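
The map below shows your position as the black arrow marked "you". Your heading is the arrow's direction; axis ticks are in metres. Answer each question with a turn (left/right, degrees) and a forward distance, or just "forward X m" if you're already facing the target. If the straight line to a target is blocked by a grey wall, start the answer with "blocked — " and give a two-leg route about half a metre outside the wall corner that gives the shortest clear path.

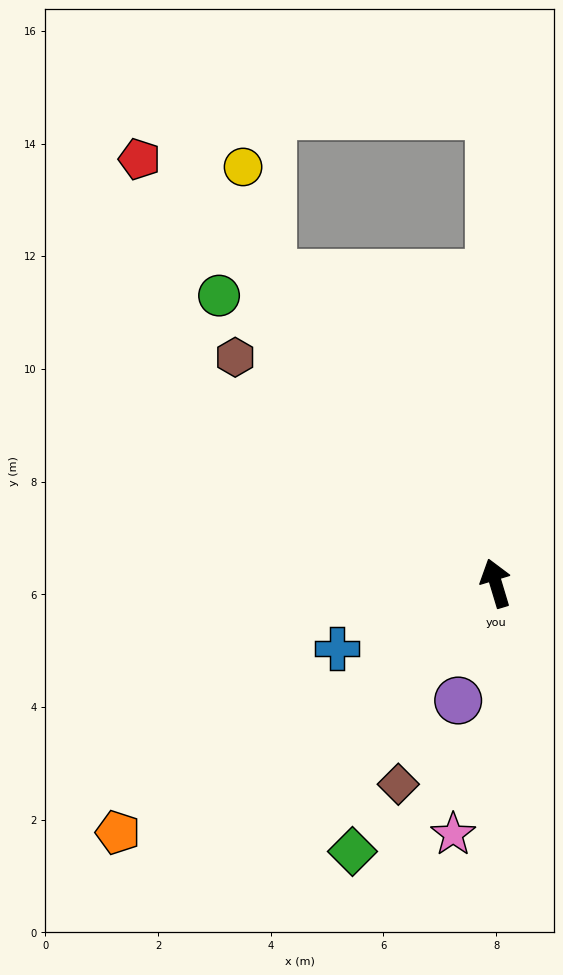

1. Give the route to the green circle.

turn left 27°, forward 7.1 m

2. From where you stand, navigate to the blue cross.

turn left 96°, forward 3.0 m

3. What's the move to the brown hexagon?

turn left 32°, forward 6.1 m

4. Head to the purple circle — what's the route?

turn left 146°, forward 2.2 m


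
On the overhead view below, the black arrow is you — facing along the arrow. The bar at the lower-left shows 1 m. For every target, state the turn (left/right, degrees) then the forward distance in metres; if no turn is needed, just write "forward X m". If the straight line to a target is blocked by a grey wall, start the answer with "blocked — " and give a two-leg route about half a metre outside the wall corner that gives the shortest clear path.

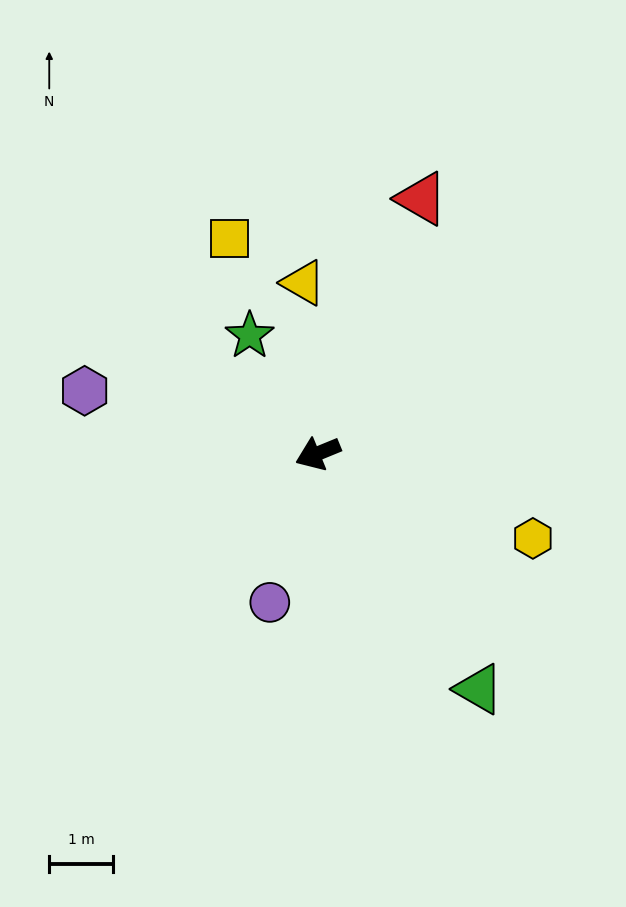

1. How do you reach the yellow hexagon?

turn left 136°, forward 3.6 m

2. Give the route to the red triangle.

turn right 134°, forward 4.3 m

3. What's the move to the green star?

turn right 82°, forward 2.1 m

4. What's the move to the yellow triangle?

turn right 107°, forward 2.7 m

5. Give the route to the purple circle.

turn left 50°, forward 2.5 m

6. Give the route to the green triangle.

turn left 102°, forward 4.5 m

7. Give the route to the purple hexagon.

turn right 37°, forward 3.8 m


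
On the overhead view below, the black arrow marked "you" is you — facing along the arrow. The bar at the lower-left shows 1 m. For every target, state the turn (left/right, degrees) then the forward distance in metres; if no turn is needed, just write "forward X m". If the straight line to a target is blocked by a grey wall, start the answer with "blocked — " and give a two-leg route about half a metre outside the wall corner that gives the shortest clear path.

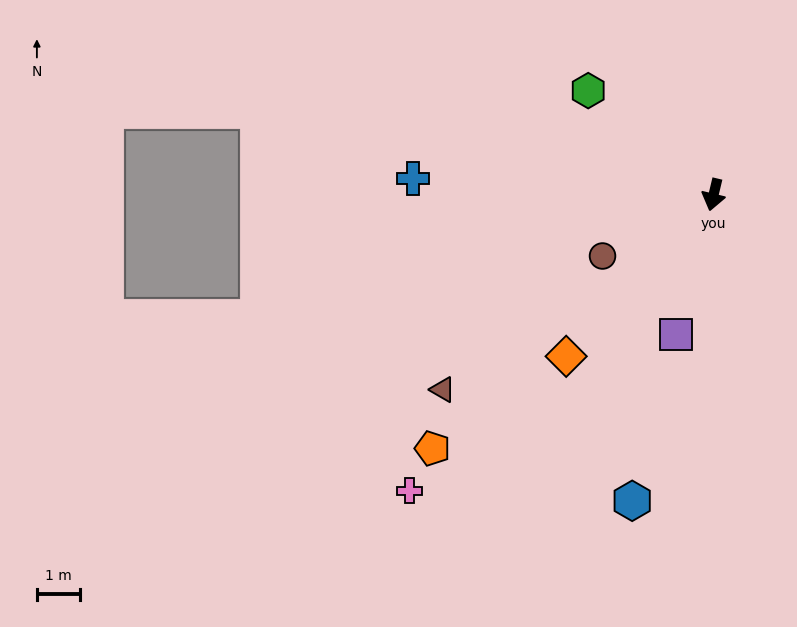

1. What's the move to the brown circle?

turn right 48°, forward 3.0 m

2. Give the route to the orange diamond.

turn right 29°, forward 5.1 m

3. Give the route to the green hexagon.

turn right 116°, forward 3.8 m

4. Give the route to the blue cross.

turn right 80°, forward 7.0 m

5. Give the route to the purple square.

forward 3.4 m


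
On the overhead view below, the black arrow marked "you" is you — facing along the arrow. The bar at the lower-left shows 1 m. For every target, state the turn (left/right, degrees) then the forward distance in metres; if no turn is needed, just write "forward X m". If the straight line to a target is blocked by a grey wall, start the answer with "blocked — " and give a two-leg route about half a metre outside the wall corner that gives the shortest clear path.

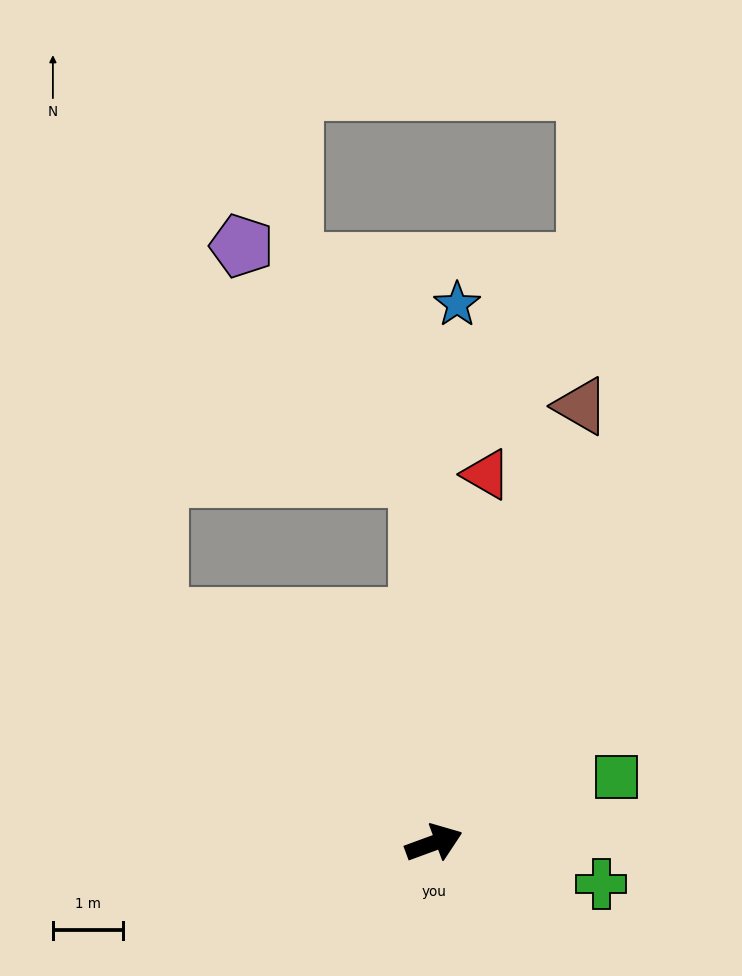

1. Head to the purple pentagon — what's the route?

blocked — turn left 72°, forward 5.2 m, then turn left 35°, forward 4.2 m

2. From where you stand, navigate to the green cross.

turn right 34°, forward 2.5 m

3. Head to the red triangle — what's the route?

turn left 62°, forward 5.3 m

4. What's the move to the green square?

forward 2.8 m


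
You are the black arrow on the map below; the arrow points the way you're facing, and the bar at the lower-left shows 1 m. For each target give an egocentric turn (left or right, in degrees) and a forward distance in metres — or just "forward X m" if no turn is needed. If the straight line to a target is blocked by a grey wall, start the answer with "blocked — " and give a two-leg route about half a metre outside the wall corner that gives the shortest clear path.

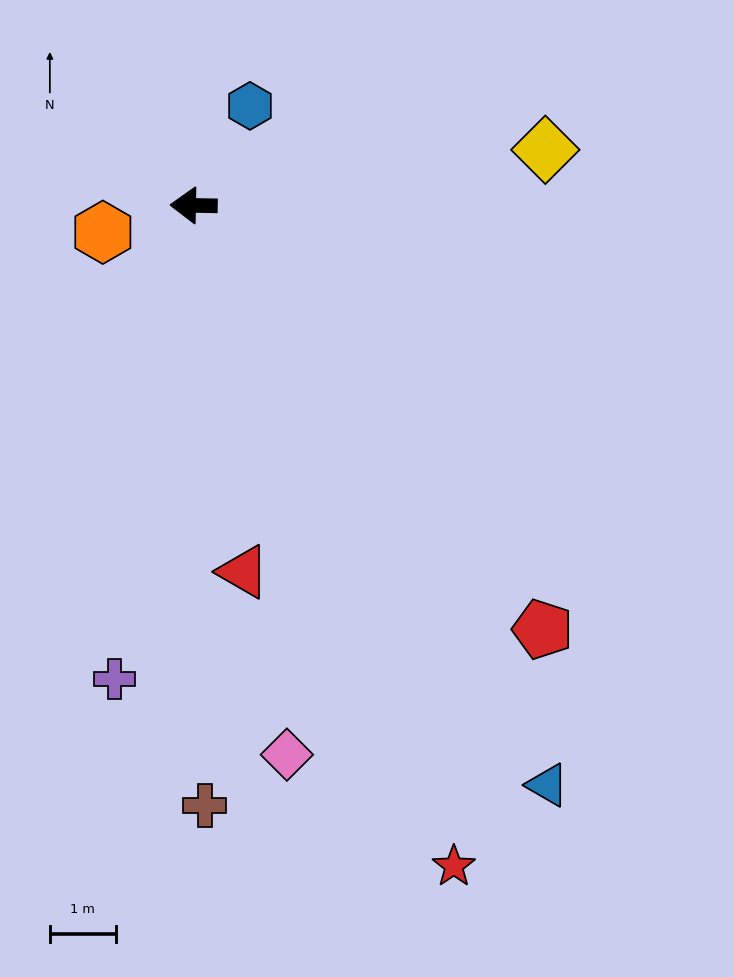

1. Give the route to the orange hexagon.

turn left 18°, forward 1.4 m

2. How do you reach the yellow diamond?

turn right 170°, forward 5.4 m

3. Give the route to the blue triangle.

turn left 123°, forward 10.3 m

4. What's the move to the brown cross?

turn left 92°, forward 9.1 m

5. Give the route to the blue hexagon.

turn right 118°, forward 1.7 m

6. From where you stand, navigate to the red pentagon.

turn left 131°, forward 8.3 m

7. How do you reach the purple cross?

turn left 82°, forward 7.3 m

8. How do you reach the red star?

turn left 113°, forward 10.8 m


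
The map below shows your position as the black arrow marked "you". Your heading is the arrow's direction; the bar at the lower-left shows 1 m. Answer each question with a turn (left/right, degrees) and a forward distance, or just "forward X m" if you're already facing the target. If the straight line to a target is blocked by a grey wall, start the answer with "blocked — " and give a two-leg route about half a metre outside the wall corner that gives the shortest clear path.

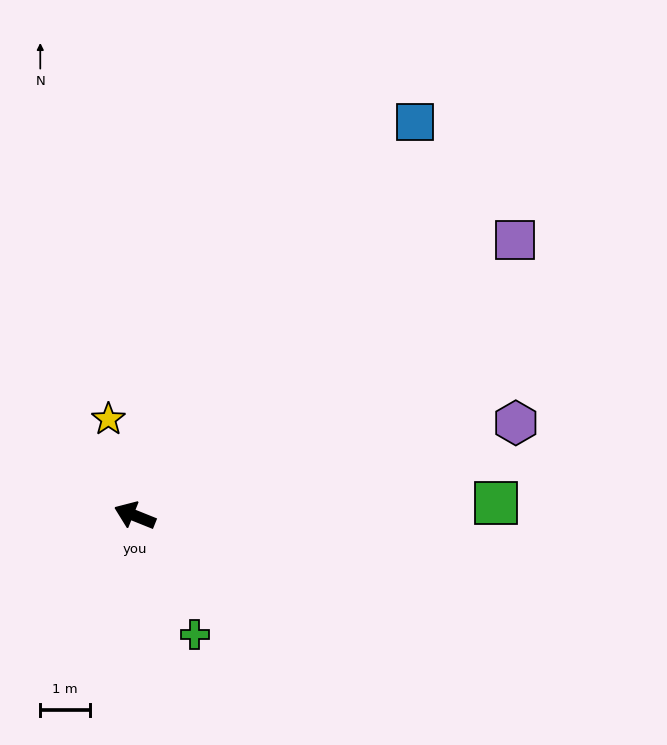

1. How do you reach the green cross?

turn left 139°, forward 2.7 m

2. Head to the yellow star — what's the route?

turn right 53°, forward 2.0 m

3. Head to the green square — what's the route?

turn right 156°, forward 7.3 m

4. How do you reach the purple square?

turn right 122°, forward 9.5 m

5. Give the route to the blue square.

turn right 104°, forward 9.8 m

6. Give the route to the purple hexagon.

turn right 144°, forward 7.9 m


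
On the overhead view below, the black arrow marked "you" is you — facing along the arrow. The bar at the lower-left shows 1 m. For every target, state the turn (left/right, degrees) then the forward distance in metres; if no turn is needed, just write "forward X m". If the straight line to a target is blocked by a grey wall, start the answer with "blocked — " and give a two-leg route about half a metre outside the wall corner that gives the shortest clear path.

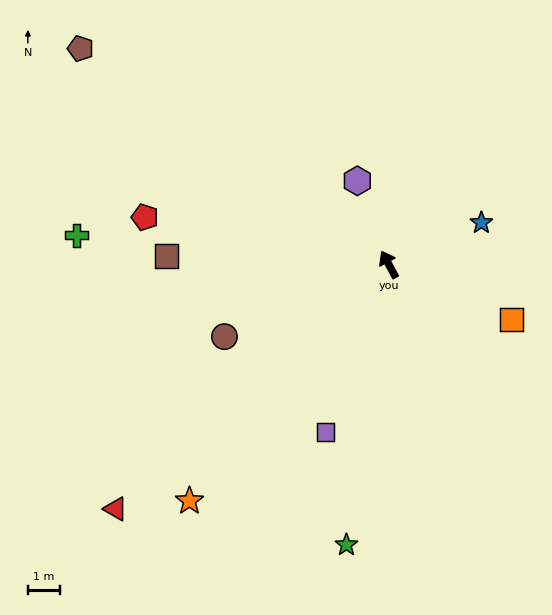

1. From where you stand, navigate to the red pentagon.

turn left 51°, forward 7.8 m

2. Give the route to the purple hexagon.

turn right 8°, forward 2.8 m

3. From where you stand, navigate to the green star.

turn left 143°, forward 8.9 m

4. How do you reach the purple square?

turn left 131°, forward 5.6 m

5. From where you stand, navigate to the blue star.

turn right 94°, forward 3.2 m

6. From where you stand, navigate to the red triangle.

turn left 104°, forward 11.6 m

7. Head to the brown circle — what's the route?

turn left 85°, forward 5.7 m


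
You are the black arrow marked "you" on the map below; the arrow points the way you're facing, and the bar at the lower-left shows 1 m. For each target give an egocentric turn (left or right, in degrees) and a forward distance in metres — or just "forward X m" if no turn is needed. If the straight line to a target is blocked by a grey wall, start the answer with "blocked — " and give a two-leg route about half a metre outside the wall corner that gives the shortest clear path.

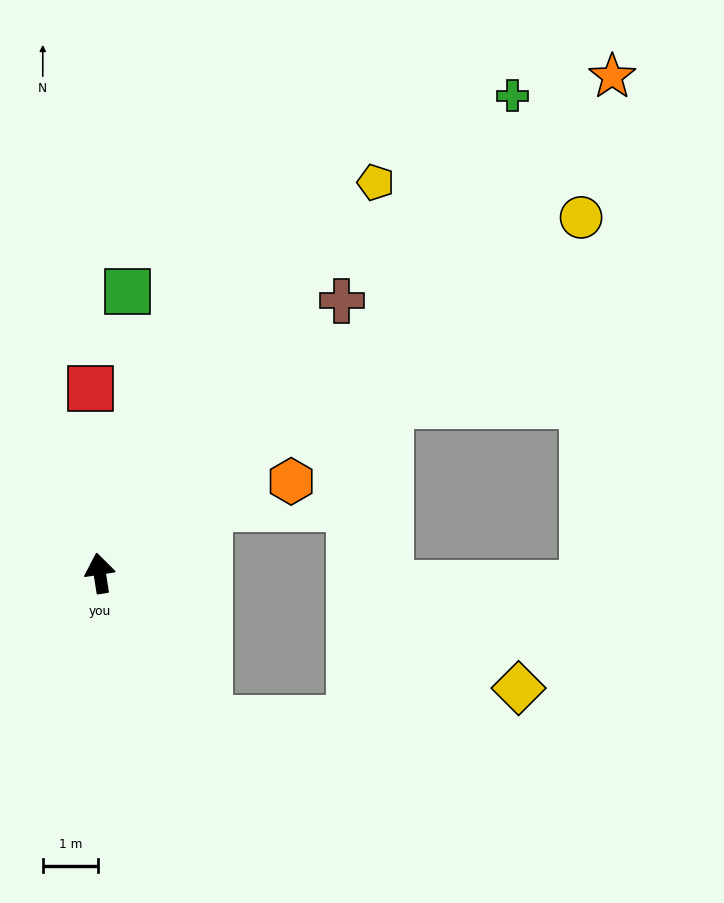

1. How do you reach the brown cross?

turn right 50°, forward 6.6 m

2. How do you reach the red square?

turn right 6°, forward 3.4 m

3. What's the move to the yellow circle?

turn right 62°, forward 10.9 m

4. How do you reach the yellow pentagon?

turn right 44°, forward 8.7 m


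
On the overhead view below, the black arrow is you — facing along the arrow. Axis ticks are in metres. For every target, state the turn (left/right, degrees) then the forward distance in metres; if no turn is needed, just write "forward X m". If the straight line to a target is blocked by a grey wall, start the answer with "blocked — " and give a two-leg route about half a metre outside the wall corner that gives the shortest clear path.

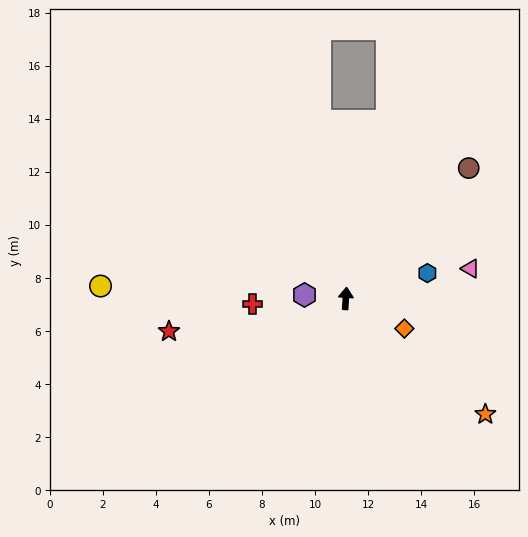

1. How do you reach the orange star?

turn right 126°, forward 6.8 m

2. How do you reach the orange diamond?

turn right 113°, forward 2.5 m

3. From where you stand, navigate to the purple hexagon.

turn left 89°, forward 1.6 m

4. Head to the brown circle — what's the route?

turn right 40°, forward 6.8 m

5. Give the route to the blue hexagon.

turn right 69°, forward 3.2 m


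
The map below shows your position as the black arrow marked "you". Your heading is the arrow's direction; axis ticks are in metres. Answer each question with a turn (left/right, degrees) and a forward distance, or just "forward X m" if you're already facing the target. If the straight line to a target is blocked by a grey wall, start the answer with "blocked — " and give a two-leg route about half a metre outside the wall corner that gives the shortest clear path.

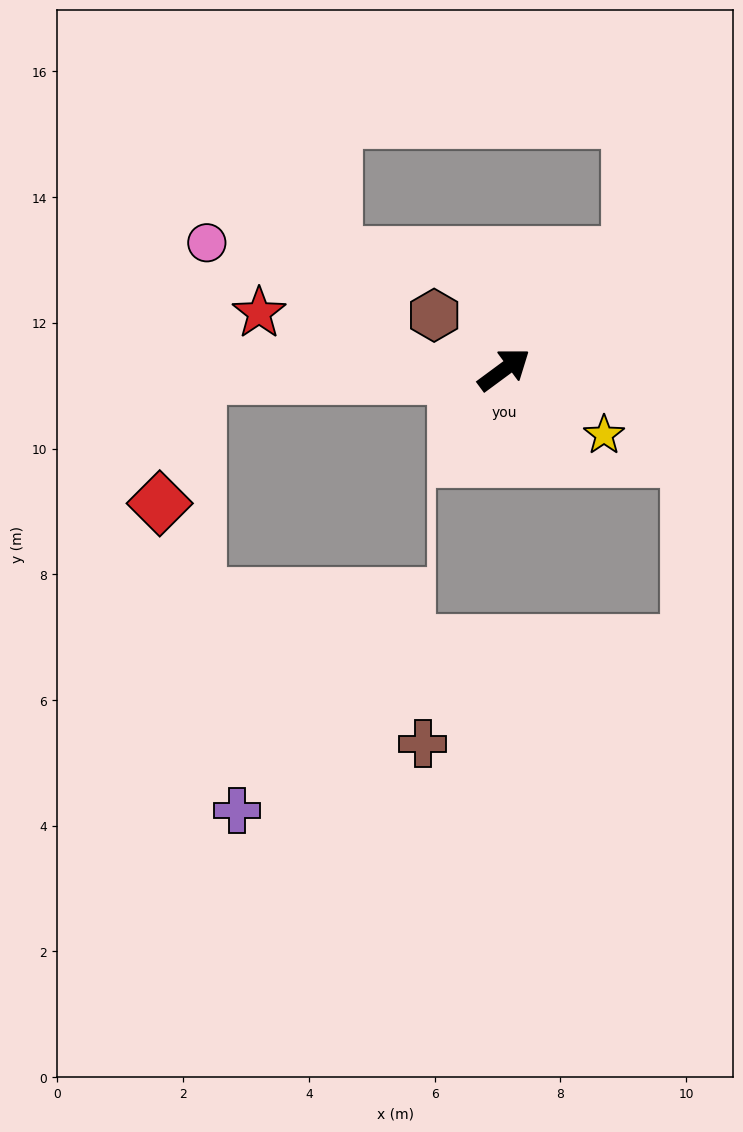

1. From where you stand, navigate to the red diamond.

blocked — turn left 145°, forward 4.9 m, then turn left 71°, forward 2.1 m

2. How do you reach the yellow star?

turn right 70°, forward 1.9 m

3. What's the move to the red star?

turn left 131°, forward 4.0 m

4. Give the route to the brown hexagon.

turn left 106°, forward 1.4 m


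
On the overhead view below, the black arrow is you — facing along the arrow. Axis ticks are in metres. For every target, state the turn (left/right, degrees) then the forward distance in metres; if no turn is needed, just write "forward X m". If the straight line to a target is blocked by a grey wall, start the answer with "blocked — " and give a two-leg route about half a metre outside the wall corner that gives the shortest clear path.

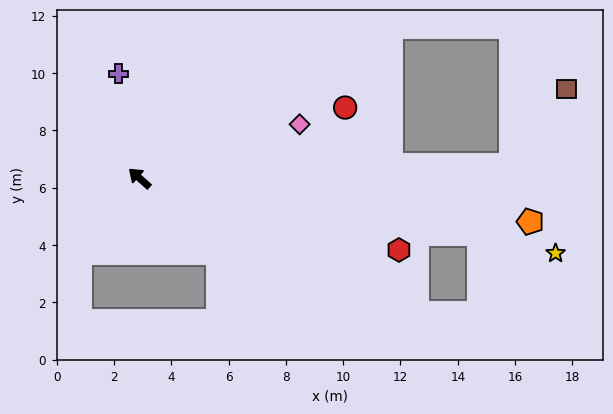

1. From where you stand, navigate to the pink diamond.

turn right 120°, forward 5.9 m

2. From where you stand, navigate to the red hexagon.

turn right 154°, forward 9.4 m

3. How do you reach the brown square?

blocked — turn right 136°, forward 13.0 m, then turn left 52°, forward 3.3 m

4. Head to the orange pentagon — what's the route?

turn right 145°, forward 13.7 m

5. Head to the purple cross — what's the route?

turn right 37°, forward 3.7 m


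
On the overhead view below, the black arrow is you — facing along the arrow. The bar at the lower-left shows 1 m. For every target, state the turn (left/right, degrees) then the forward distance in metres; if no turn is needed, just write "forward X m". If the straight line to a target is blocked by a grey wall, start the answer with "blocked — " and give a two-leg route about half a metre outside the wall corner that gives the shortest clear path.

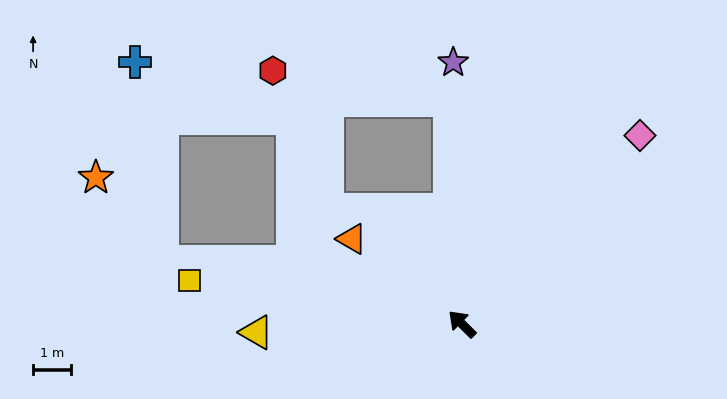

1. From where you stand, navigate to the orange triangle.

turn left 7°, forward 3.6 m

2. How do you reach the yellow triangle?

turn left 47°, forward 5.4 m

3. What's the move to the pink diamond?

turn right 89°, forward 6.8 m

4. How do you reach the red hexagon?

blocked — turn right 42°, forward 5.8 m, then turn left 77°, forward 4.7 m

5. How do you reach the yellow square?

turn left 36°, forward 7.2 m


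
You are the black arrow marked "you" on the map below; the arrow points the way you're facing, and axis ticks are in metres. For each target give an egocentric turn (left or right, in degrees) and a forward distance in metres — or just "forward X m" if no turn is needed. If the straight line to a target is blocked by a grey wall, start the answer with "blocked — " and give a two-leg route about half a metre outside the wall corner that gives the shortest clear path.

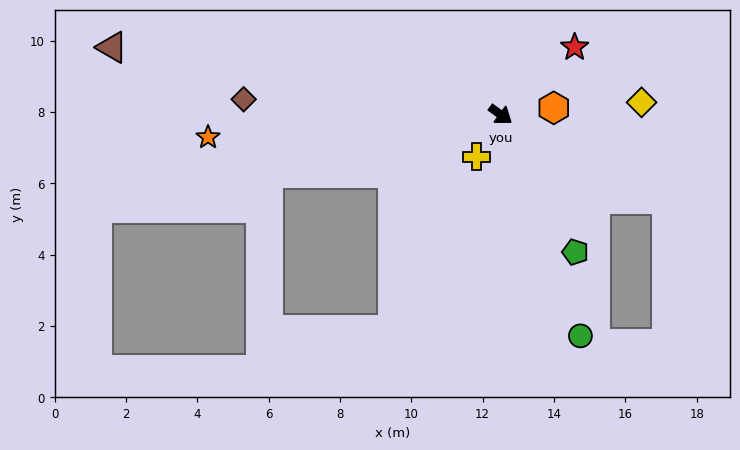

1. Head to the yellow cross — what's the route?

turn right 83°, forward 1.4 m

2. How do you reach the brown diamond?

turn right 147°, forward 7.2 m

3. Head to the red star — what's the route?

turn left 79°, forward 2.8 m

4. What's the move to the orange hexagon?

turn left 44°, forward 1.5 m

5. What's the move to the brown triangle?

turn right 154°, forward 11.1 m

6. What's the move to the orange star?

turn right 139°, forward 8.2 m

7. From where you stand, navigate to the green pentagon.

turn right 25°, forward 4.4 m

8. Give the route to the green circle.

turn right 34°, forward 6.6 m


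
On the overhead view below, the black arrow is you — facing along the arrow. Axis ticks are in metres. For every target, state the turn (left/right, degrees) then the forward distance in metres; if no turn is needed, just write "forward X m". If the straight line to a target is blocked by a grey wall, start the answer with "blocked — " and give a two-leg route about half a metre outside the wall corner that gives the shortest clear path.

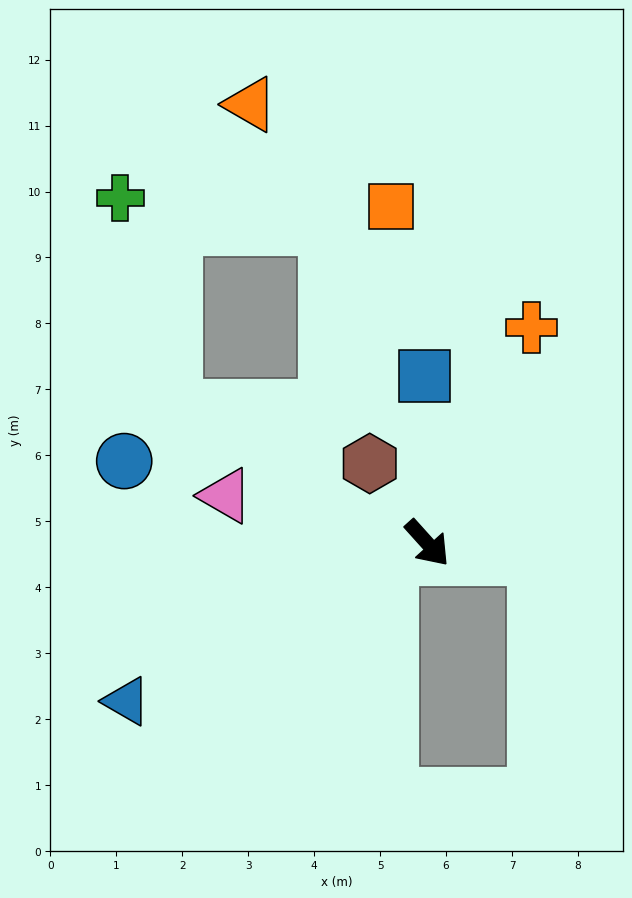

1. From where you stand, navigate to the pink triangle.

turn right 145°, forward 3.1 m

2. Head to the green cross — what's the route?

blocked — turn right 160°, forward 4.3 m, then turn right 47°, forward 3.3 m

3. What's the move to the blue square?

turn left 139°, forward 2.5 m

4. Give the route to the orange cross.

turn left 112°, forward 3.6 m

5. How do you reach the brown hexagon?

turn left 174°, forward 1.5 m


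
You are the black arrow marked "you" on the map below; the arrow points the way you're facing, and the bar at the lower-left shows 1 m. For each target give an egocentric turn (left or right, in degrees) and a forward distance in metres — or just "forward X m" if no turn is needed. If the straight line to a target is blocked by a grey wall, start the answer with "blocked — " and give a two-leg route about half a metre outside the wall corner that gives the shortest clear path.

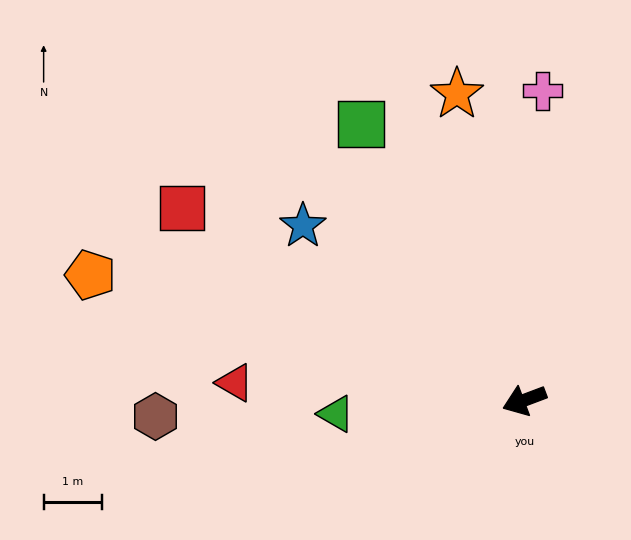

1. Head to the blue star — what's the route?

turn right 59°, forward 4.9 m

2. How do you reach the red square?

turn right 50°, forward 6.8 m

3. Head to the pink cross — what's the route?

turn right 114°, forward 5.3 m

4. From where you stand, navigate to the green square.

turn right 80°, forward 5.5 m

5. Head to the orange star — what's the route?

turn right 98°, forward 5.4 m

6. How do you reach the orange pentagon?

turn right 37°, forward 7.8 m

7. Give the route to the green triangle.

turn right 17°, forward 3.3 m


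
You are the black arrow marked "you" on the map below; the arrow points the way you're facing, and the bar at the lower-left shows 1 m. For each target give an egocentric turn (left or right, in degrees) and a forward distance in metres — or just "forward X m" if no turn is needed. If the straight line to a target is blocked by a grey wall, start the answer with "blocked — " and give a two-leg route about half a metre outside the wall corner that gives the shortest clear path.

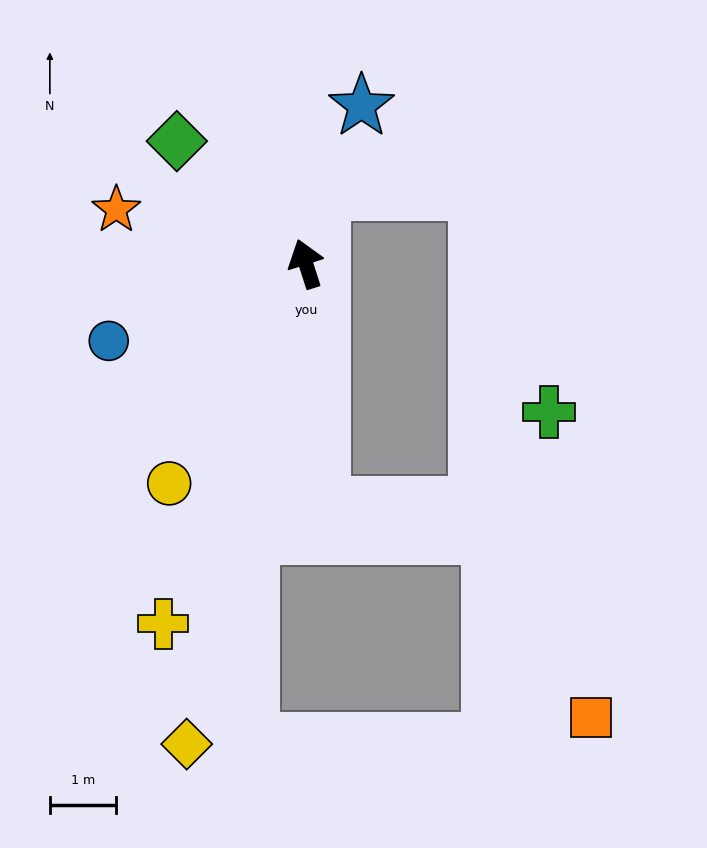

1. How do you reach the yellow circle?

turn left 130°, forward 3.9 m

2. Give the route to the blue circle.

turn left 94°, forward 3.2 m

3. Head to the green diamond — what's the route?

turn left 29°, forward 2.7 m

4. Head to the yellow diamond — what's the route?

turn left 148°, forward 7.5 m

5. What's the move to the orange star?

turn left 56°, forward 3.0 m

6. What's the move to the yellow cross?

turn left 141°, forward 5.8 m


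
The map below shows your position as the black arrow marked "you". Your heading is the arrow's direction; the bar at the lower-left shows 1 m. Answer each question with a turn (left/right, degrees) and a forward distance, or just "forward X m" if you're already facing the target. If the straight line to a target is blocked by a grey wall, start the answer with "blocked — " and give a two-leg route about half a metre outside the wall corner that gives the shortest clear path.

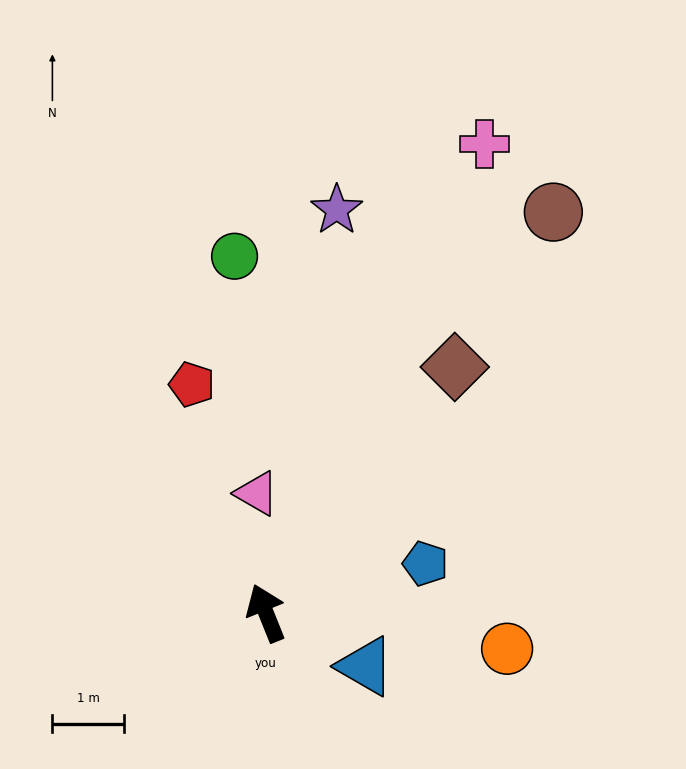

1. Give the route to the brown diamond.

turn right 59°, forward 4.3 m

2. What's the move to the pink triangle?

turn right 17°, forward 1.7 m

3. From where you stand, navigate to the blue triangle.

turn right 140°, forward 1.6 m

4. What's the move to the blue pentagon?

turn right 95°, forward 2.3 m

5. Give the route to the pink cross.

turn right 47°, forward 7.2 m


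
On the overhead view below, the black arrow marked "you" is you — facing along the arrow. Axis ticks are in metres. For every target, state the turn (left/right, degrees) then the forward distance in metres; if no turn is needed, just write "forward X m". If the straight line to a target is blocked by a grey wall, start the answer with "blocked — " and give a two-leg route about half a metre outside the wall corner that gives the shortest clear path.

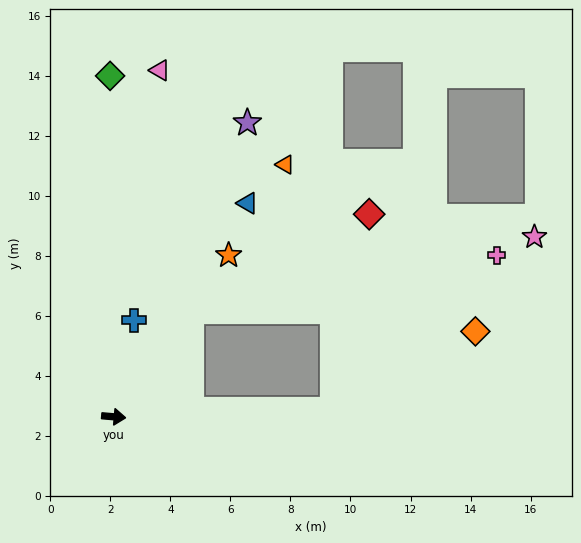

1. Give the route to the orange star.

turn left 59°, forward 6.6 m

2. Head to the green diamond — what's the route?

turn left 95°, forward 11.4 m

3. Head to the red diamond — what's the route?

blocked — turn left 58°, forward 4.4 m, then turn right 24°, forward 6.8 m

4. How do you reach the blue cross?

turn left 83°, forward 3.3 m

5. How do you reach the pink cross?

blocked — turn left 58°, forward 4.4 m, then turn right 43°, forward 10.3 m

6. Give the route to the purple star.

turn left 70°, forward 10.8 m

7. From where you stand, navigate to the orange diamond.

blocked — turn left 7°, forward 7.3 m, then turn left 26°, forward 5.4 m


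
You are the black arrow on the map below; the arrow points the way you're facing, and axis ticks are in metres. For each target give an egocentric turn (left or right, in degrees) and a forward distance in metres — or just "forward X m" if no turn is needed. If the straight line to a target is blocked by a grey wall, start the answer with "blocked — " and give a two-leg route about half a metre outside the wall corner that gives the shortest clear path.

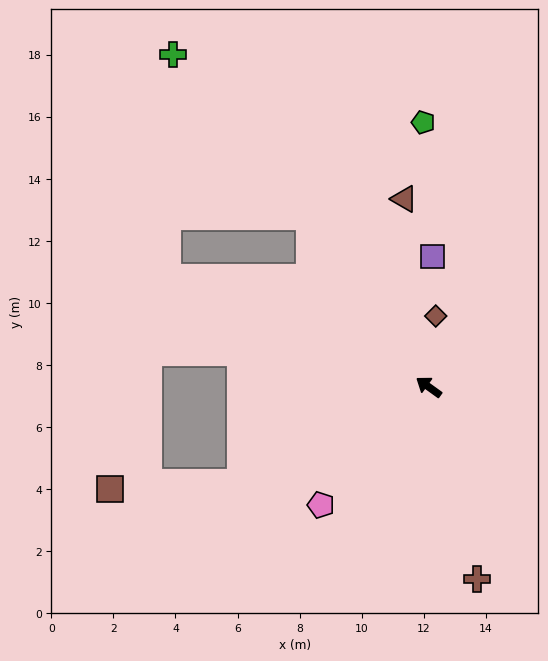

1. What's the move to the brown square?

blocked — turn left 62°, forward 6.8 m, then turn right 23°, forward 4.2 m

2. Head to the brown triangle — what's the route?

turn right 47°, forward 6.1 m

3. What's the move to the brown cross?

turn left 140°, forward 6.4 m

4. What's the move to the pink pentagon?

turn left 83°, forward 5.1 m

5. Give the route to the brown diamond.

turn right 60°, forward 2.3 m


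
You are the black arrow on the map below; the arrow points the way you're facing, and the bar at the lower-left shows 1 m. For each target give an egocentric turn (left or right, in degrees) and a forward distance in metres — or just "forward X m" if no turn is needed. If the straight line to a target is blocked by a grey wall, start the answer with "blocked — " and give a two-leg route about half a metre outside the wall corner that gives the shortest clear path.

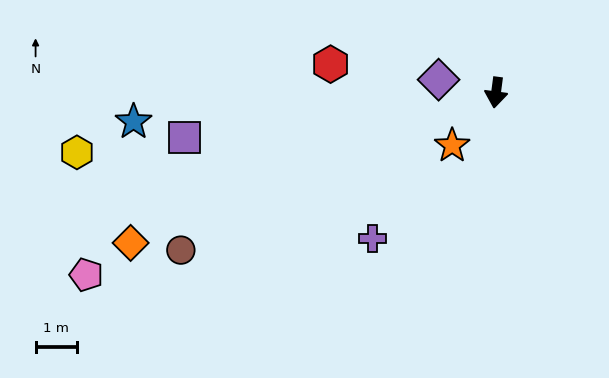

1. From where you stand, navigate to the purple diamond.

turn right 95°, forward 1.4 m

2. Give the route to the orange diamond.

turn right 60°, forward 9.6 m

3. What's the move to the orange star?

turn right 32°, forward 1.7 m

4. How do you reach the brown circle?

turn right 56°, forward 8.5 m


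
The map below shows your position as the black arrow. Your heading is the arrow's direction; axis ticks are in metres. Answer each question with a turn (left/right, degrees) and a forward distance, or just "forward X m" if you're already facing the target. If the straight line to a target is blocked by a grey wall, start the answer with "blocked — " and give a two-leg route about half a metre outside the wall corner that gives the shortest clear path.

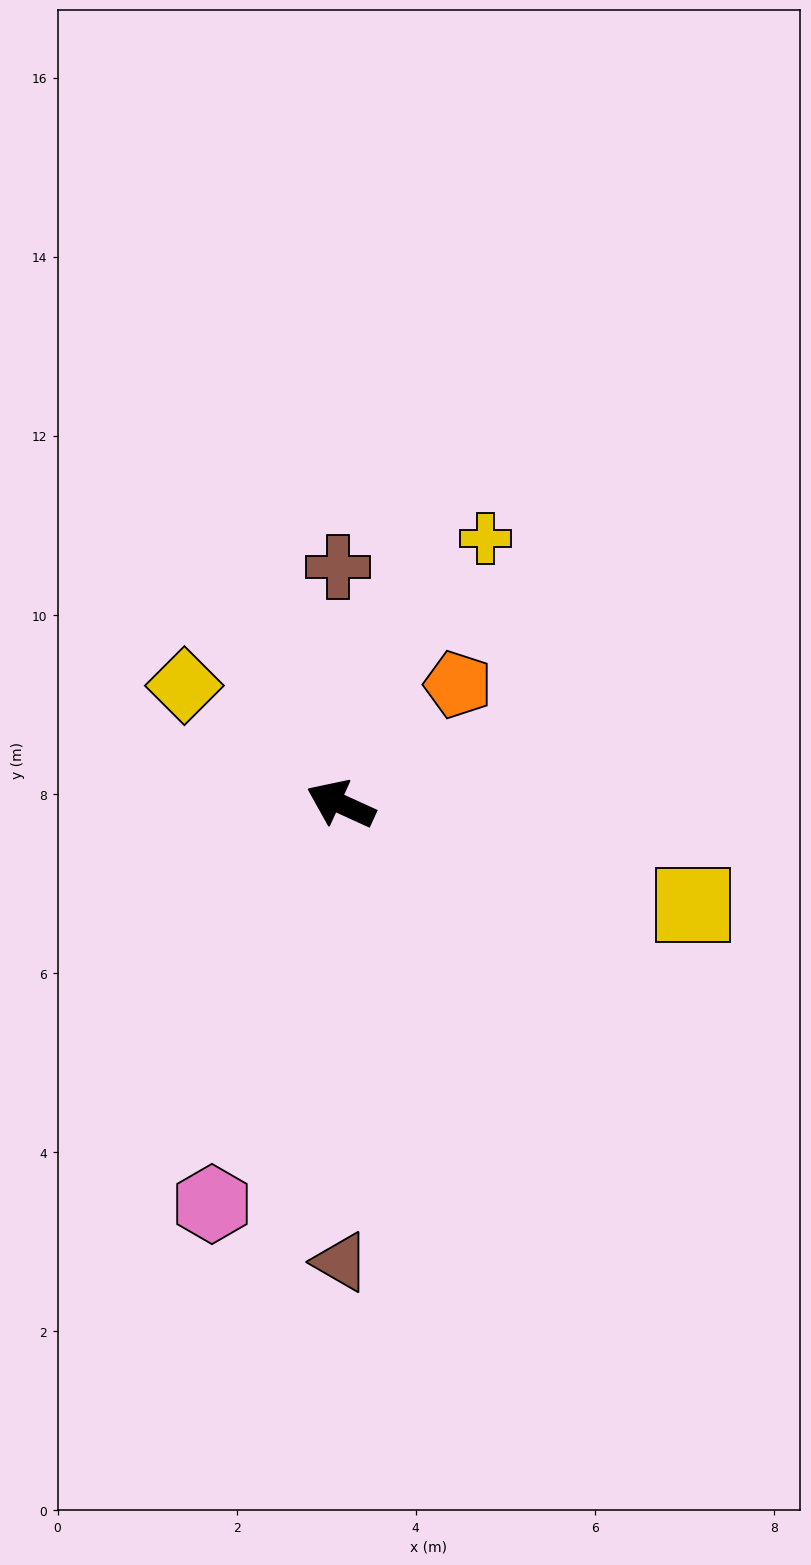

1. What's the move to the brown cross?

turn right 65°, forward 2.6 m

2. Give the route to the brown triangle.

turn left 115°, forward 5.1 m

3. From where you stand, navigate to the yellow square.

turn right 171°, forward 4.1 m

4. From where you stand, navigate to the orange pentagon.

turn right 110°, forward 1.9 m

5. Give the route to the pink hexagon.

turn left 97°, forward 4.7 m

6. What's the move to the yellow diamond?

turn right 13°, forward 2.2 m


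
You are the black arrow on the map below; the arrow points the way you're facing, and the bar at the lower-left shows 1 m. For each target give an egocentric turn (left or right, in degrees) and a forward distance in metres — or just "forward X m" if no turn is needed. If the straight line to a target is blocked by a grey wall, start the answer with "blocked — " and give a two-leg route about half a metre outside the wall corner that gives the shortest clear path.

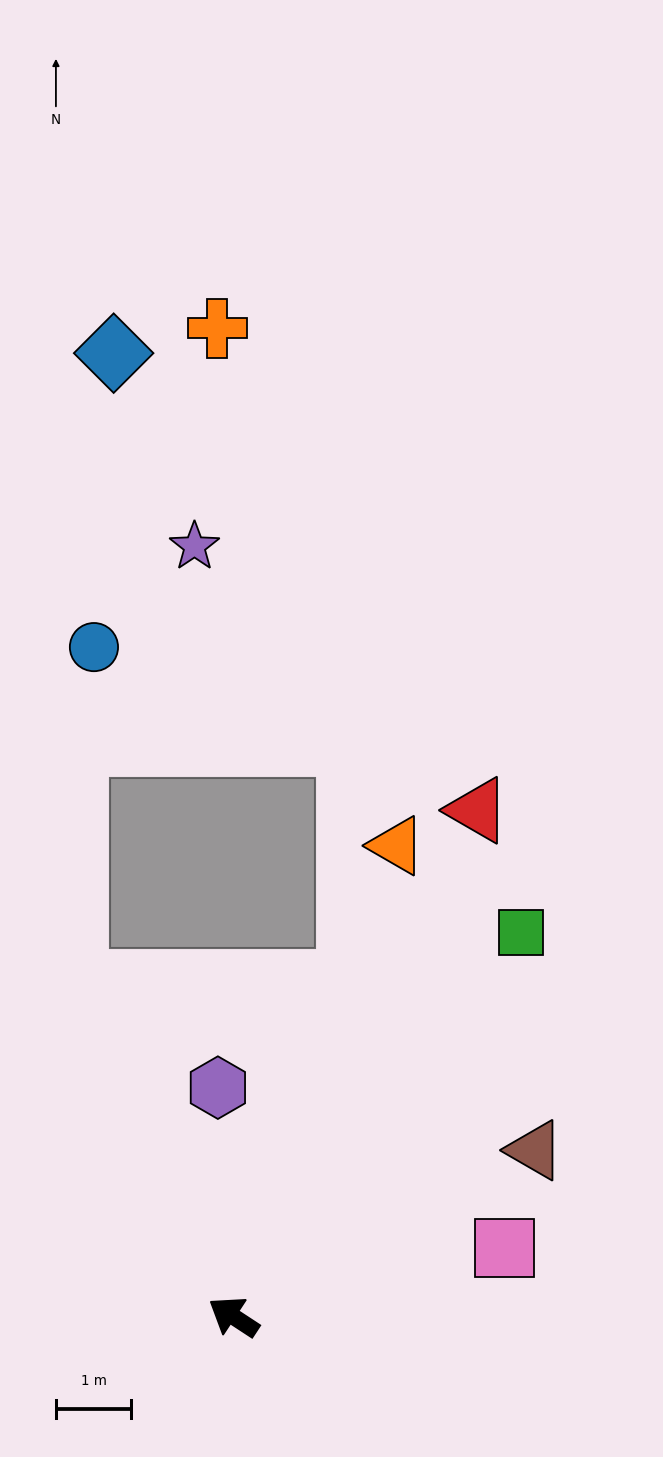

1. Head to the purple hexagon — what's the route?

turn right 53°, forward 3.1 m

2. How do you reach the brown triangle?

turn right 118°, forward 4.6 m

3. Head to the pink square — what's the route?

turn right 133°, forward 3.7 m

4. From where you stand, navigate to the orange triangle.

turn right 76°, forward 6.6 m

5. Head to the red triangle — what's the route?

turn right 82°, forward 7.5 m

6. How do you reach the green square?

turn right 94°, forward 6.4 m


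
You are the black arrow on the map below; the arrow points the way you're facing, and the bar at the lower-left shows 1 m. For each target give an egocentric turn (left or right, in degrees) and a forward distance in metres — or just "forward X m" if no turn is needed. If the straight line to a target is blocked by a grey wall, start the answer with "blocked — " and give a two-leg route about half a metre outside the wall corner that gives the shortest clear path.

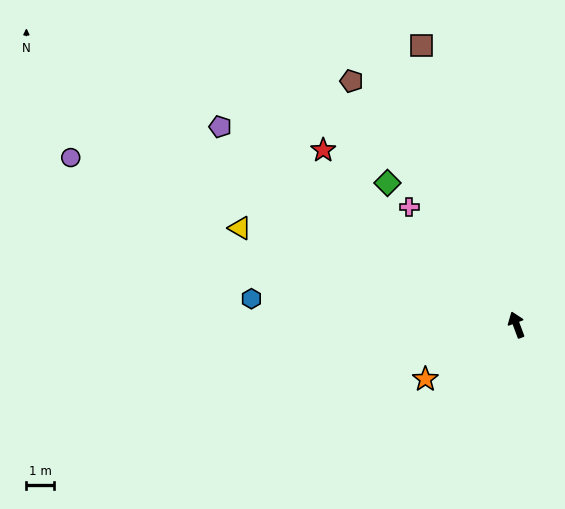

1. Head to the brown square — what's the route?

forward 10.5 m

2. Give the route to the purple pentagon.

turn left 36°, forward 12.7 m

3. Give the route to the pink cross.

turn left 22°, forward 5.7 m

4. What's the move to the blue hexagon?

turn left 64°, forward 9.5 m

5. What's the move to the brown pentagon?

turn left 14°, forward 10.5 m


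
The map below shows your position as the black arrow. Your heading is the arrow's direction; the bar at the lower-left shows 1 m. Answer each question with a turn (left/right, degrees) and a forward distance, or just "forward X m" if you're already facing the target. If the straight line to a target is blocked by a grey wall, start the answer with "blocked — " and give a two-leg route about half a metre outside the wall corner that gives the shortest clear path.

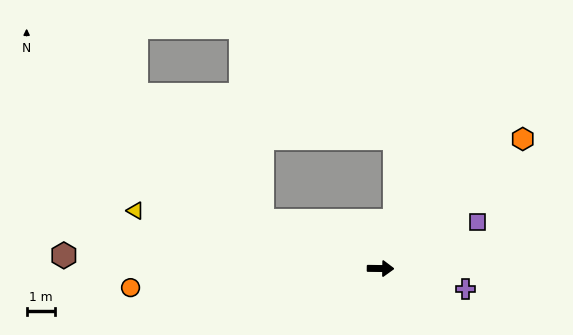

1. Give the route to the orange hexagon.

turn left 43°, forward 6.9 m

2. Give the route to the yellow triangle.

turn left 167°, forward 9.0 m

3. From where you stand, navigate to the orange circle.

turn right 175°, forward 8.9 m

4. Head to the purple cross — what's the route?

turn right 13°, forward 3.1 m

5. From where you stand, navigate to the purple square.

turn left 27°, forward 3.8 m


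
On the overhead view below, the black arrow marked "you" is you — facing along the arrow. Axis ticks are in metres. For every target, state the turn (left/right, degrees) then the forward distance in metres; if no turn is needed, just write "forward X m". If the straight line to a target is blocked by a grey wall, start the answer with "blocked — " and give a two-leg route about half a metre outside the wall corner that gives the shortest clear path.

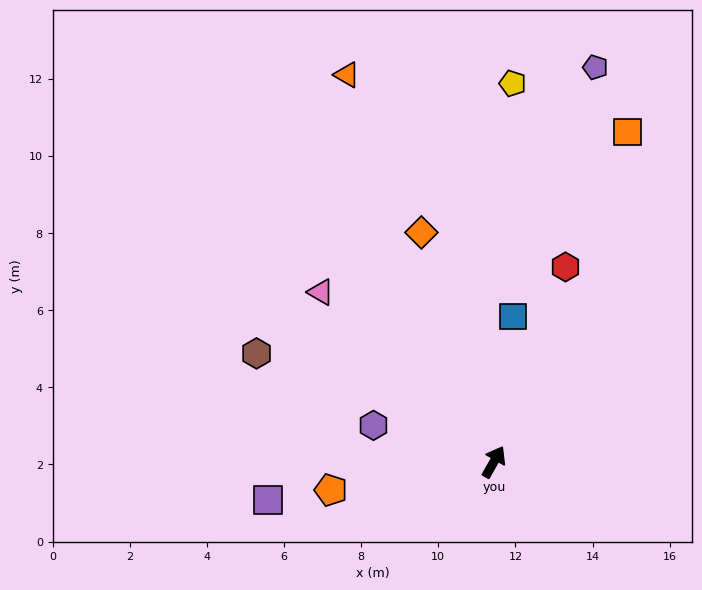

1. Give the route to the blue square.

turn left 22°, forward 3.8 m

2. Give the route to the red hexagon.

turn left 10°, forward 5.4 m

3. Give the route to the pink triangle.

turn left 75°, forward 6.3 m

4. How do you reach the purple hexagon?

turn left 103°, forward 3.3 m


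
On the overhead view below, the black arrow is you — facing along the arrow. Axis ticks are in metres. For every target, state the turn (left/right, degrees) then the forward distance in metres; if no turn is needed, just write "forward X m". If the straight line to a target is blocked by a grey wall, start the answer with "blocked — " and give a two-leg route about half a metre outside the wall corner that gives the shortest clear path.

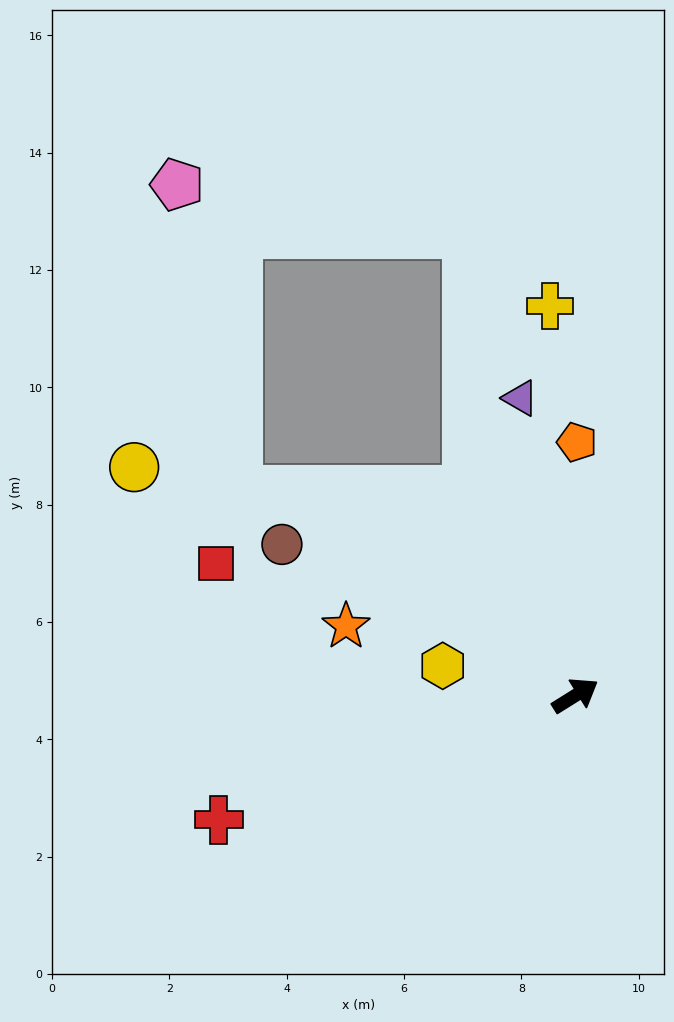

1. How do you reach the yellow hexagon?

turn left 135°, forward 2.3 m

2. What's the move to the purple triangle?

turn left 68°, forward 5.2 m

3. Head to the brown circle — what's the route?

turn left 121°, forward 5.6 m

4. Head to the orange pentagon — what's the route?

turn left 58°, forward 4.3 m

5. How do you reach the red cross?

turn left 167°, forward 6.4 m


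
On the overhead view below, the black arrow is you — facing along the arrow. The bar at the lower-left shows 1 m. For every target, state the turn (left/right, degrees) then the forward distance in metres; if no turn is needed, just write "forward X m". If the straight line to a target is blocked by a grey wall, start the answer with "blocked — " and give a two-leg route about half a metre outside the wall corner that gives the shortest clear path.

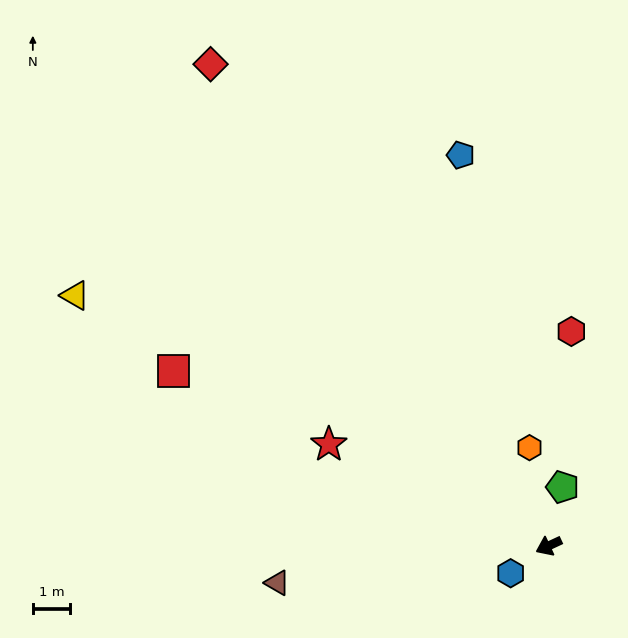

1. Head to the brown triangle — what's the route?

turn right 17°, forward 7.4 m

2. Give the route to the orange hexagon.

turn right 104°, forward 2.7 m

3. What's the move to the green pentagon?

turn right 128°, forward 1.6 m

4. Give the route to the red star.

turn right 50°, forward 6.5 m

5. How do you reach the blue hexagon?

turn left 11°, forward 1.3 m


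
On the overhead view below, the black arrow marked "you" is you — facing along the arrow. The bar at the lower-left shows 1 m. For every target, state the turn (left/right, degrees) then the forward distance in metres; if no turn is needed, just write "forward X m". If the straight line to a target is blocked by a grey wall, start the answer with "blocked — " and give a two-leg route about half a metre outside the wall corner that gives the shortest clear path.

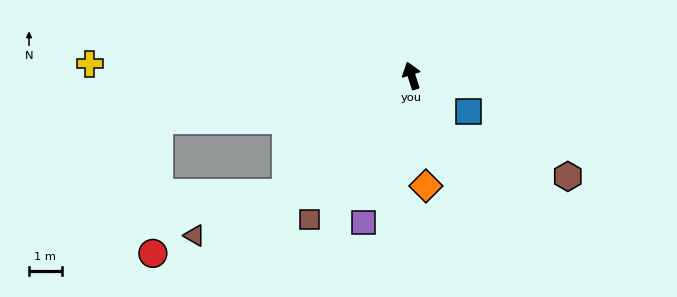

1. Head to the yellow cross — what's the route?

turn left 70°, forward 9.8 m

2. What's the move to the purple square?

turn left 144°, forward 4.7 m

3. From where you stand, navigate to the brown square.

turn left 127°, forward 5.3 m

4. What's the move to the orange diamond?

turn left 170°, forward 3.4 m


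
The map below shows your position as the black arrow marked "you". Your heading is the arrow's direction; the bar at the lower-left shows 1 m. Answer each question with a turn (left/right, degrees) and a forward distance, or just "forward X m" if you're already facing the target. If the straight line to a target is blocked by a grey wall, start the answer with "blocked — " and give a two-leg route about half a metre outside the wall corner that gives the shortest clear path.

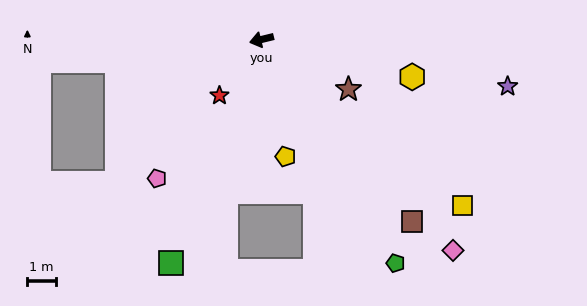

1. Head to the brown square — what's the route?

turn left 116°, forward 8.3 m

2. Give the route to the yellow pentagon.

turn left 88°, forward 4.2 m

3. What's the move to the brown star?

turn left 136°, forward 3.5 m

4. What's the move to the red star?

turn left 39°, forward 2.5 m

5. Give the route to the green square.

turn left 54°, forward 8.4 m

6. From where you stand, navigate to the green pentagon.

turn left 107°, forward 9.1 m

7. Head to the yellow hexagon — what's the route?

turn left 152°, forward 5.4 m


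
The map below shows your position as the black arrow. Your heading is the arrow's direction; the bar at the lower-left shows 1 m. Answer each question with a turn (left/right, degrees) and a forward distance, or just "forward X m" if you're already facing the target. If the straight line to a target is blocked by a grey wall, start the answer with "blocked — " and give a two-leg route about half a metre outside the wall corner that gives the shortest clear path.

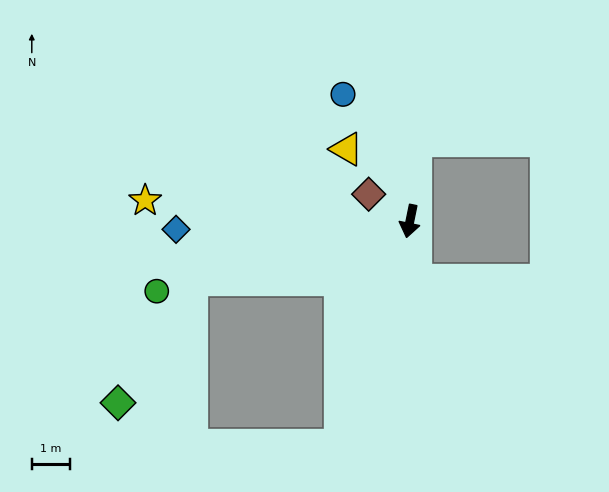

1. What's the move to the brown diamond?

turn right 112°, forward 1.3 m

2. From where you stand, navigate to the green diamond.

blocked — turn right 64°, forward 5.9 m, then turn left 45°, forward 3.8 m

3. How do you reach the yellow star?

turn right 83°, forward 7.0 m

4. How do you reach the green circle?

turn right 63°, forward 6.9 m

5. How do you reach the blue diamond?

turn right 76°, forward 6.1 m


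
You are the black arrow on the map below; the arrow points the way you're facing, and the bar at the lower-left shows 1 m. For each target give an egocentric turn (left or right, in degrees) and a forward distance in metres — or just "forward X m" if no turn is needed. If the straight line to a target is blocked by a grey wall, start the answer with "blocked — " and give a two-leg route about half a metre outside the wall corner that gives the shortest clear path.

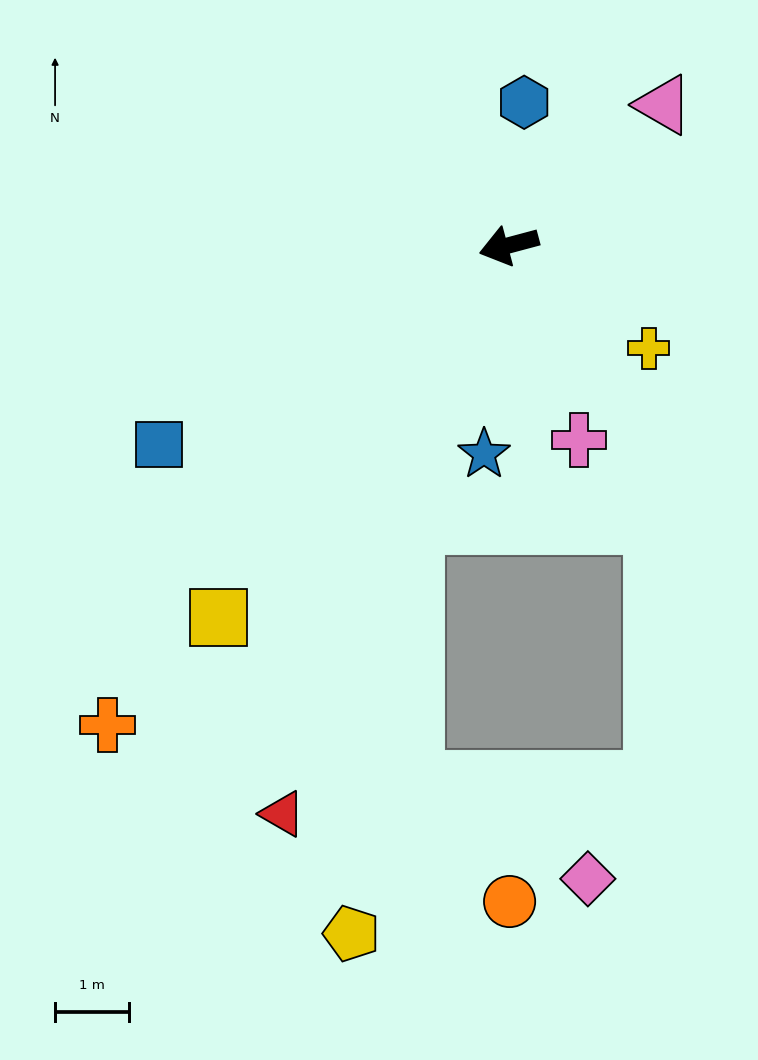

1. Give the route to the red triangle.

turn left 53°, forward 8.3 m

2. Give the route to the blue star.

turn left 68°, forward 2.8 m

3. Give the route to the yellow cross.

turn left 129°, forward 2.3 m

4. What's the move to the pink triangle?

turn right 153°, forward 2.8 m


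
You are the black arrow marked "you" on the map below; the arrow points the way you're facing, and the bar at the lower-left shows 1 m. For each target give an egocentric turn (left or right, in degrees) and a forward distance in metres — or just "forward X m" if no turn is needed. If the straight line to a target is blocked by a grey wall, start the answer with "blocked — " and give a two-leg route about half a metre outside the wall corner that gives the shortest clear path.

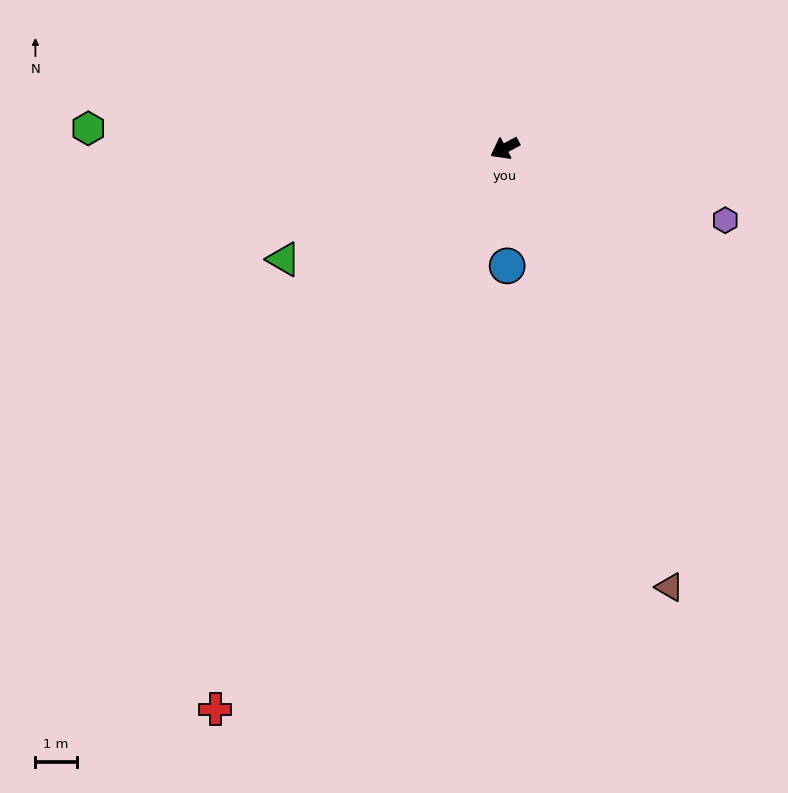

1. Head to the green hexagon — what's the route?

turn right 31°, forward 10.1 m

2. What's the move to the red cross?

turn left 35°, forward 15.2 m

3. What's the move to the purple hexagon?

turn left 134°, forward 5.6 m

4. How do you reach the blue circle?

turn left 63°, forward 2.8 m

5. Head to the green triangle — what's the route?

forward 6.0 m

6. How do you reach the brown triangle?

turn left 82°, forward 11.3 m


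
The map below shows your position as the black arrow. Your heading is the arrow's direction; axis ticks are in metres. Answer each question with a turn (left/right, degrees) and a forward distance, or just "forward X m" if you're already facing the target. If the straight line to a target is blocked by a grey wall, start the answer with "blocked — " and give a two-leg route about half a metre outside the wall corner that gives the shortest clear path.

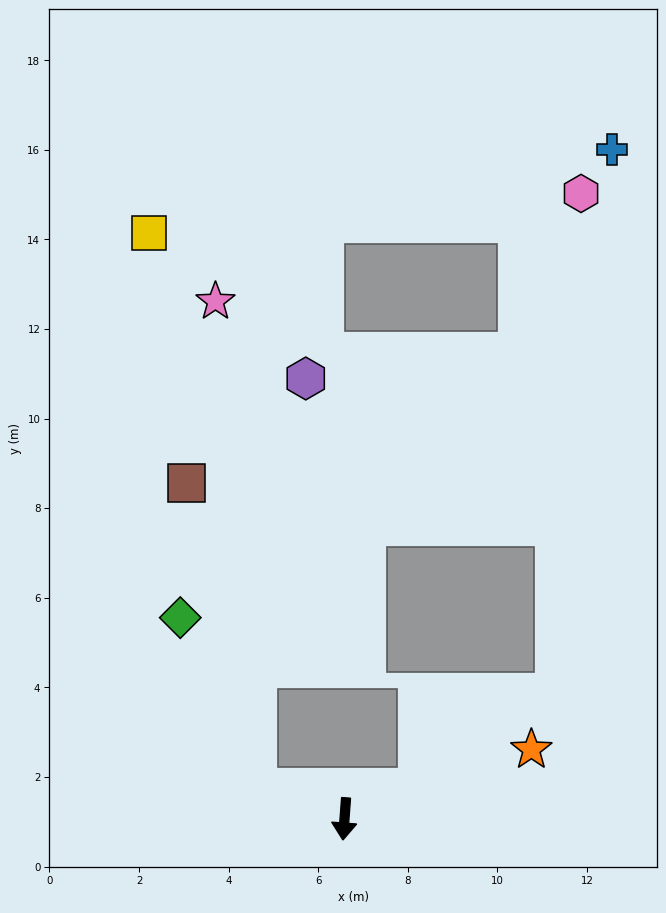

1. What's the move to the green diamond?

blocked — turn right 106°, forward 2.1 m, then turn right 45°, forward 4.2 m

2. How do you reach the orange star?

turn left 115°, forward 4.5 m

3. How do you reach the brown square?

blocked — turn right 106°, forward 2.1 m, then turn right 56°, forward 7.0 m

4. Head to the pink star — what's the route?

blocked — turn right 106°, forward 2.1 m, then turn right 65°, forward 10.9 m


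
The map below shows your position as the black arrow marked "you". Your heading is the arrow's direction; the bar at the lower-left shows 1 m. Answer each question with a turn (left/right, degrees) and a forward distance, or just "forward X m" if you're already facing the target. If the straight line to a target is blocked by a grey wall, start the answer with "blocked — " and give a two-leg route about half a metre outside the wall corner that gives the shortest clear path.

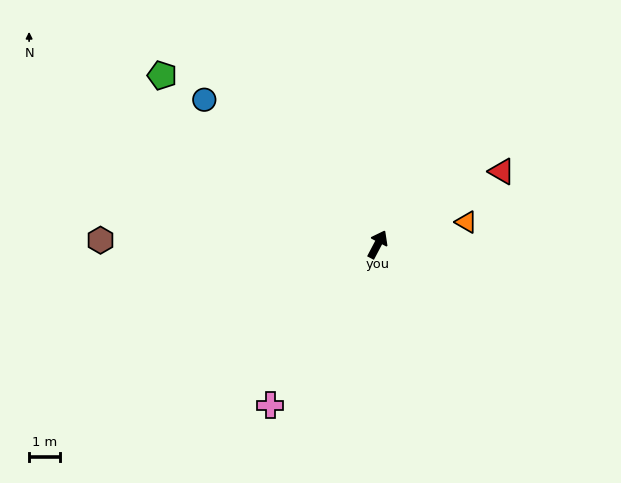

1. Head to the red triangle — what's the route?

turn right 32°, forward 4.6 m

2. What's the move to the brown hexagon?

turn left 117°, forward 8.9 m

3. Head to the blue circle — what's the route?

turn left 78°, forward 7.2 m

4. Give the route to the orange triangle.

turn right 48°, forward 2.9 m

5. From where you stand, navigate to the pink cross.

turn left 174°, forward 6.2 m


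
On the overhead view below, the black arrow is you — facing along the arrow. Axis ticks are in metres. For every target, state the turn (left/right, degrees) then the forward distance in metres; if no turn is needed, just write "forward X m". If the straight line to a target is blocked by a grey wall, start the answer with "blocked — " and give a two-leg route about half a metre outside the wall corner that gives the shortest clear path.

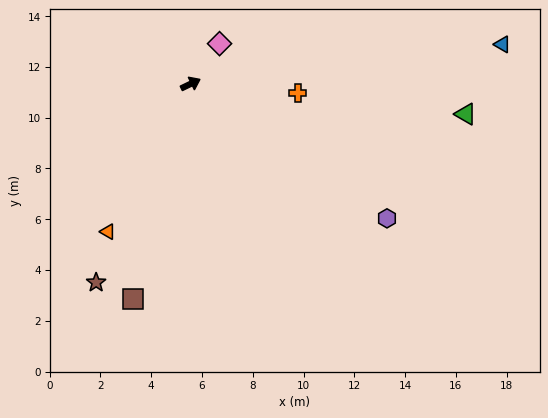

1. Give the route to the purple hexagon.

turn right 60°, forward 9.4 m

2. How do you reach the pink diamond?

turn left 29°, forward 2.0 m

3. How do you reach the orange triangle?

turn right 145°, forward 6.7 m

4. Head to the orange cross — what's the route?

turn right 31°, forward 4.2 m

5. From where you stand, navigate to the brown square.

turn right 131°, forward 8.8 m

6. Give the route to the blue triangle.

turn right 19°, forward 12.4 m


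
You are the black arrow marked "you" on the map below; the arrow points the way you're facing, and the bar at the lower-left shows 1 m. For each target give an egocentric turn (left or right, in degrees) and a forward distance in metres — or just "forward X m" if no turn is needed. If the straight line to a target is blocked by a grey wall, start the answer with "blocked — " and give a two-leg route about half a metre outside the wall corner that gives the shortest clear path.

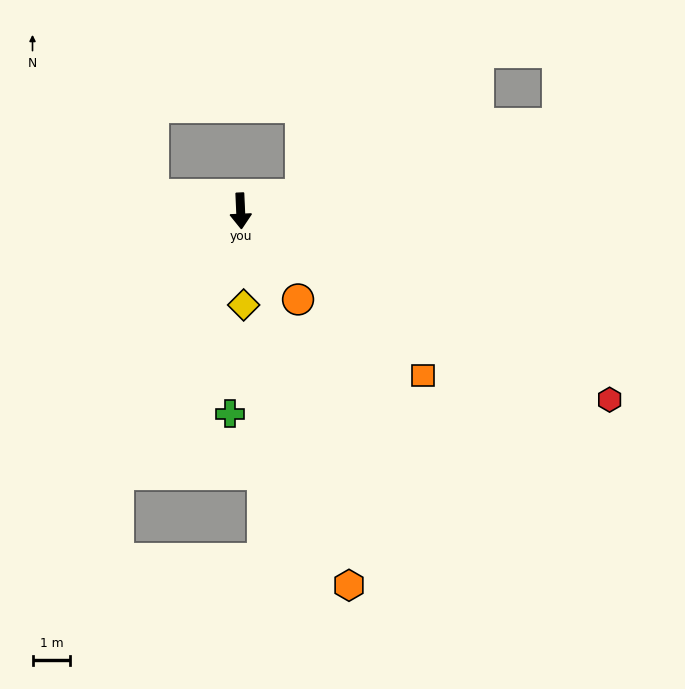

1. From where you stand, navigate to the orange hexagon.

turn left 14°, forward 10.3 m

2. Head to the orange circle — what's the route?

turn left 30°, forward 2.8 m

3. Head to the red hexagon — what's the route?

turn left 60°, forward 10.9 m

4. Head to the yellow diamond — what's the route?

forward 2.5 m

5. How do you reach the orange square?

turn left 45°, forward 6.5 m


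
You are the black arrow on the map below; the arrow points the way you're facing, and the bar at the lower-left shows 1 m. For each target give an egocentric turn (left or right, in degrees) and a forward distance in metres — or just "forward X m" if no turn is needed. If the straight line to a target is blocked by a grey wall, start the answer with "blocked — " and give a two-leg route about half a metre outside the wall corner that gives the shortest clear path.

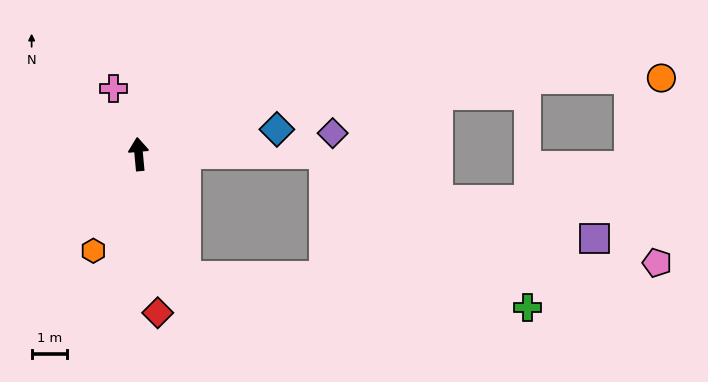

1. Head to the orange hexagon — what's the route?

turn left 150°, forward 3.0 m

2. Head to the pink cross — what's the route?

turn left 16°, forward 2.0 m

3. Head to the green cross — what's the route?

blocked — turn right 95°, forward 5.2 m, then turn right 37°, forward 7.2 m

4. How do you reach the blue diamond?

turn right 85°, forward 4.0 m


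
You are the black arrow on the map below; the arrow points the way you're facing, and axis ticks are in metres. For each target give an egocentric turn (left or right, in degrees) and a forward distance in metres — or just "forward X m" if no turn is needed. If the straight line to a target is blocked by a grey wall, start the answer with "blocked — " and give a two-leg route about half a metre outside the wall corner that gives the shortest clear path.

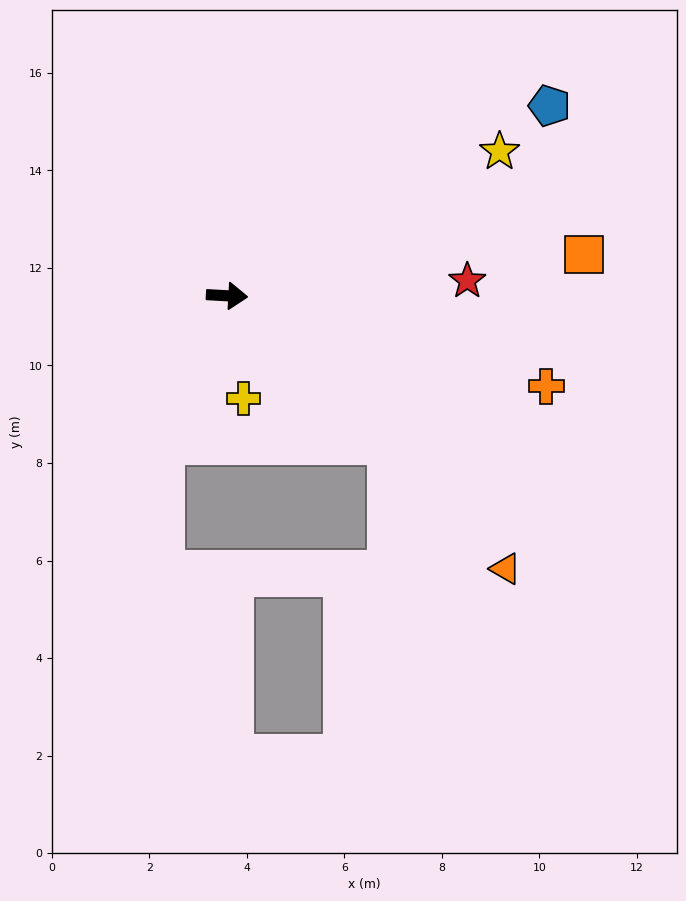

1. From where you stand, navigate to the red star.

turn left 7°, forward 4.9 m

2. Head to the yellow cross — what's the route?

turn right 78°, forward 2.1 m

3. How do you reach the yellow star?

turn left 31°, forward 6.3 m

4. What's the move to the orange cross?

turn right 13°, forward 6.8 m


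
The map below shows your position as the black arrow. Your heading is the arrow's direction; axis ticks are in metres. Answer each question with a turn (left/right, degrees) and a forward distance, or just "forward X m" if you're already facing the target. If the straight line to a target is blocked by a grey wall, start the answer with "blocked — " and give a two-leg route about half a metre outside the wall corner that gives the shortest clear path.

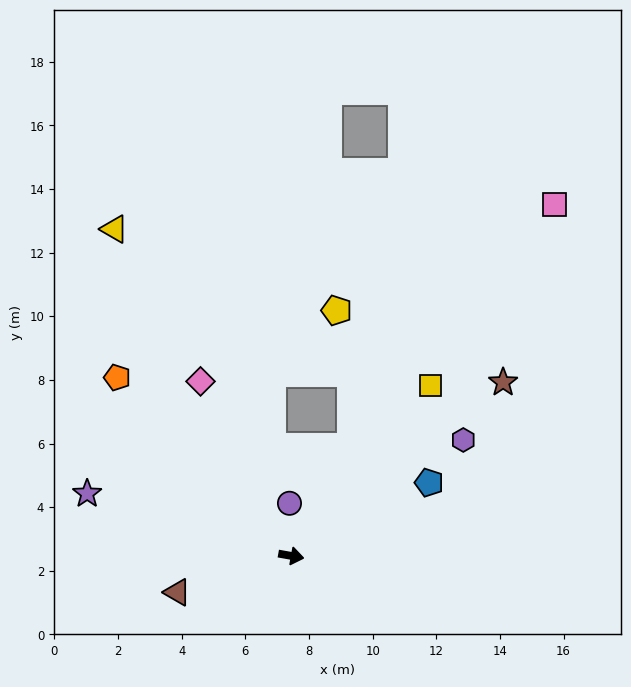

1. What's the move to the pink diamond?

turn left 128°, forward 6.2 m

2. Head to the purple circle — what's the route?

turn left 102°, forward 1.7 m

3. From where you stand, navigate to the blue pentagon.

turn left 38°, forward 4.9 m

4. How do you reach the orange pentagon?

turn left 144°, forward 7.8 m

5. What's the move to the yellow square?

turn left 61°, forward 6.9 m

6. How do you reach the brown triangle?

turn right 152°, forward 3.8 m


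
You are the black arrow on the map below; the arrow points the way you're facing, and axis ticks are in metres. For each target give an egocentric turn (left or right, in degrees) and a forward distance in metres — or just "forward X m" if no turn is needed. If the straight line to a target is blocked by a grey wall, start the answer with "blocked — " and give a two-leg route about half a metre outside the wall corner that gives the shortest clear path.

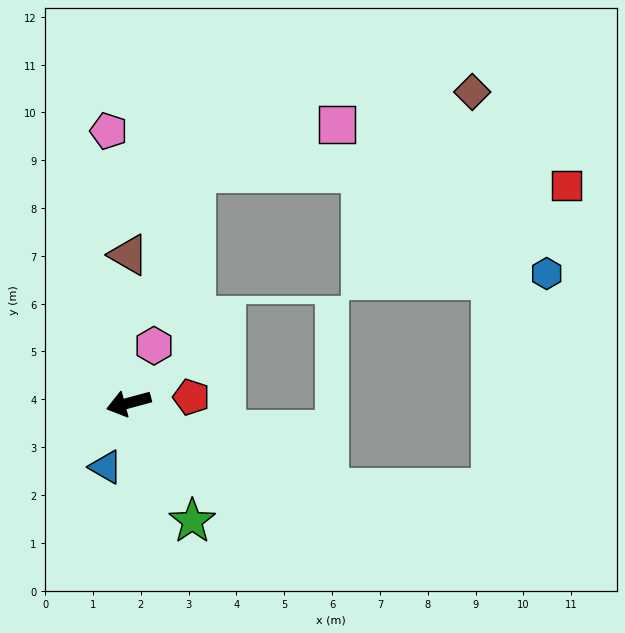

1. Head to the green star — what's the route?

turn left 103°, forward 2.8 m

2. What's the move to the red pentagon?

turn left 170°, forward 1.3 m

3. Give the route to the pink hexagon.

turn right 129°, forward 1.3 m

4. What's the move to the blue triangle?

turn left 55°, forward 1.4 m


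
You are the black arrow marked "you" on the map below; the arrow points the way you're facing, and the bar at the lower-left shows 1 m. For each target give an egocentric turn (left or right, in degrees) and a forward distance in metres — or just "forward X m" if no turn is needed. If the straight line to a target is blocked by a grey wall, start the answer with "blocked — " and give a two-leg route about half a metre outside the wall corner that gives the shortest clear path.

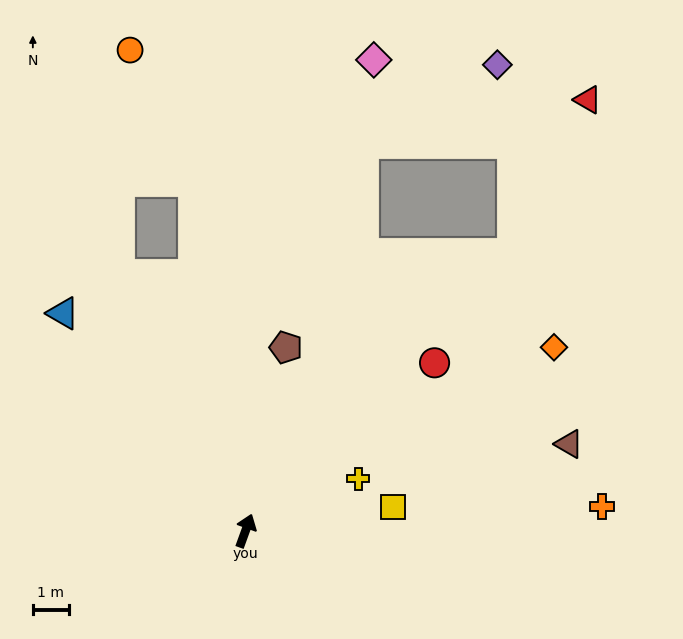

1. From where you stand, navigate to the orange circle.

blocked — turn left 28°, forward 9.8 m, then turn left 17°, forward 4.1 m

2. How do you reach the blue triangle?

turn left 60°, forward 7.9 m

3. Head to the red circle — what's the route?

turn right 28°, forward 7.0 m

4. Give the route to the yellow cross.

turn right 45°, forward 3.4 m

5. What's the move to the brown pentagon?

turn left 8°, forward 5.2 m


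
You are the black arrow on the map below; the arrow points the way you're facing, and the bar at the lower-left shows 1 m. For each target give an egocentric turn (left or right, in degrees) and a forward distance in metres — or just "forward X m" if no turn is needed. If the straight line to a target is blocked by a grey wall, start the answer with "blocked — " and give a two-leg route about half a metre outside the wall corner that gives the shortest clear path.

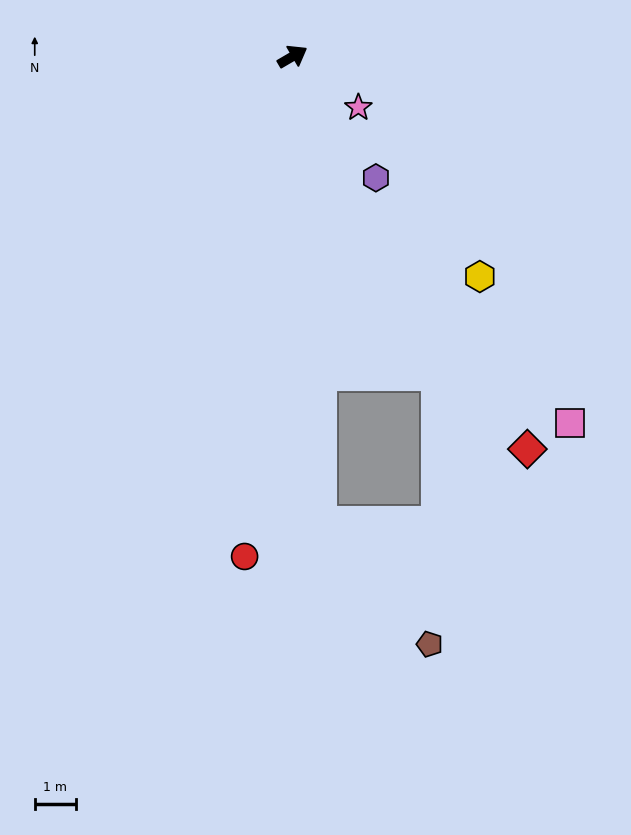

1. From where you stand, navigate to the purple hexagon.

turn right 86°, forward 3.6 m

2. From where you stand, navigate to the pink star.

turn right 68°, forward 2.0 m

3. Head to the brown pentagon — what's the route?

blocked — turn right 117°, forward 11.4 m, then turn left 39°, forward 4.0 m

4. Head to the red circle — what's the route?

turn right 126°, forward 12.2 m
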